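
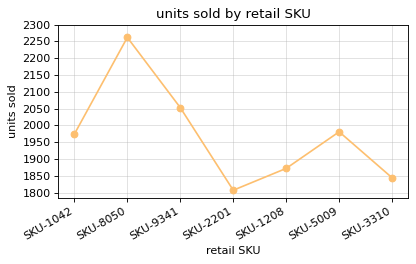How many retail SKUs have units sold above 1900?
Above 1900: SKU-1042, SKU-8050, SKU-9341, SKU-5009.

4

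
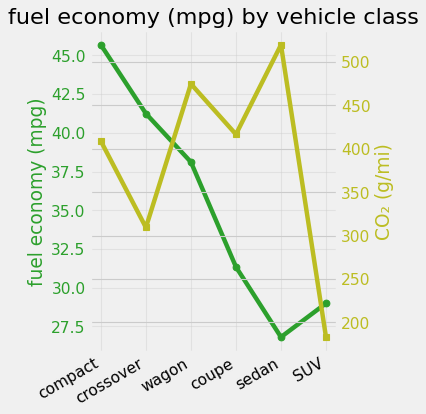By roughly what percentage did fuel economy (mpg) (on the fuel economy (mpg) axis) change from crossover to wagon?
≈ -9.5%

crossover ≈ 42, wagon ≈ 38; (38 − 42) / 42 ≈ -9.5%.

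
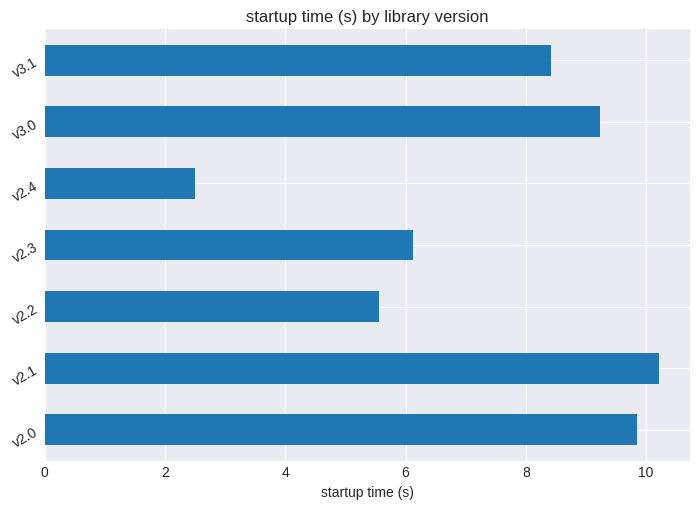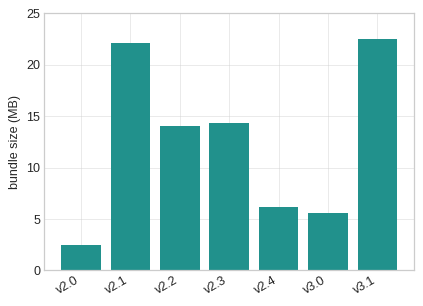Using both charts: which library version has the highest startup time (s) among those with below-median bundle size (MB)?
Chart 2 median bundle size (MB) ≈ 15; below-median library versions: v2.0, v2.4, v3.0. Among those, v2.0 has the highest startup time (s) (≈ 10).

v2.0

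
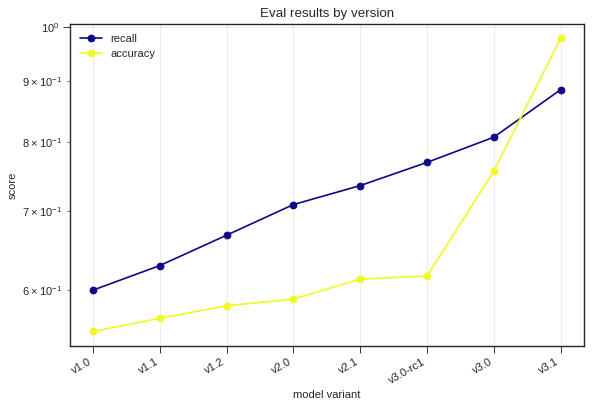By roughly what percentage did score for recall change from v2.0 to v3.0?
v2.0 ≈ 0.70, v3.0 ≈ 0.80; (0.80 − 0.70) / 0.70 ≈ +14.3%.

≈ +14.3%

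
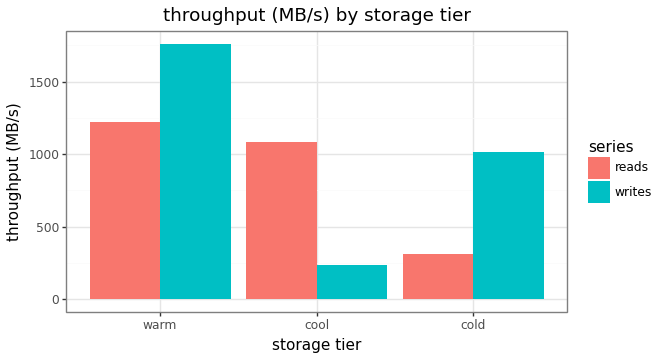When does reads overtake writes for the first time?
warm: reads ≈ 1200 vs writes ≈ 1800 (not yet); cool: reads ≈ 1000 vs writes ≈ 200 (first crossover).

cool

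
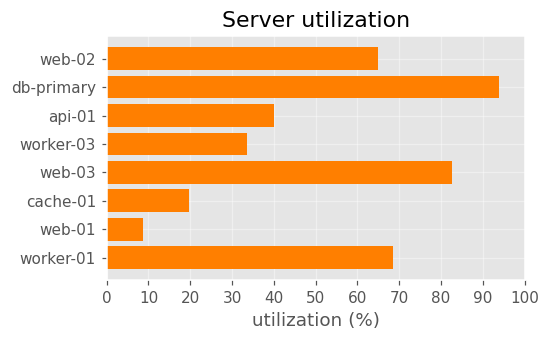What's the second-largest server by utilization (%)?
web-03

Top 3: db-primary ≈ 90, web-03 ≈ 80, worker-01 ≈ 70.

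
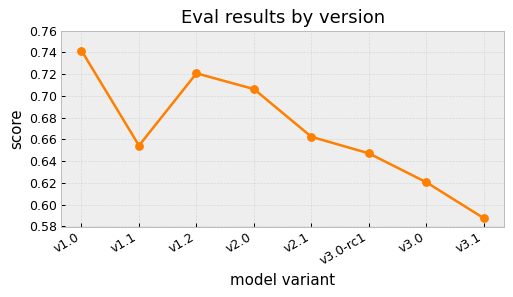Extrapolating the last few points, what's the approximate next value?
≈ 0.55

Last three: 0.64, 0.62, 0.58 → slope ≈ -0.03/step → next ≈ 0.55.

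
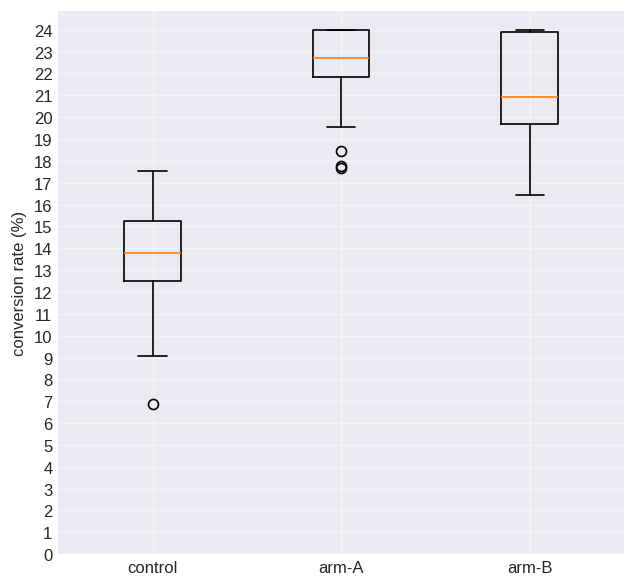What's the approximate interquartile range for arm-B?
≈ 4

Q3 ≈ 24, Q1 ≈ 20; IQR ≈ 4.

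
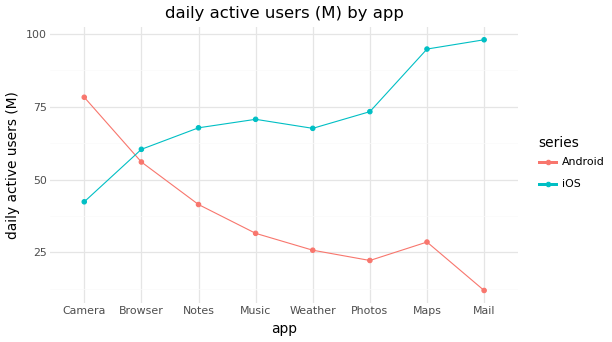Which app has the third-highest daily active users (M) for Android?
Notes

Top 4 for Android: Camera ≈ 80, Browser ≈ 60, Notes ≈ 40, Music ≈ 30.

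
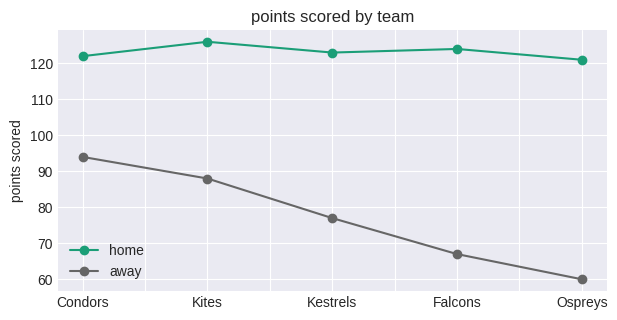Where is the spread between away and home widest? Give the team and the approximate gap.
Ospreys, ≈ 60

Ospreys: away ≈ 60, home ≈ 120 → gap ≈ 60. Next-largest (Falcons) is only ≈ 50.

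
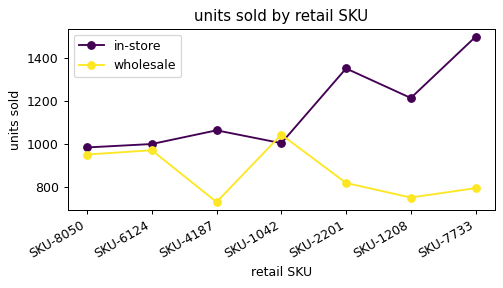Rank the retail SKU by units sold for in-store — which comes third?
SKU-1208

Top 4 for in-store: SKU-7733 ≈ 1500, SKU-2201 ≈ 1400, SKU-1208 ≈ 1200, SKU-4187 ≈ 1100.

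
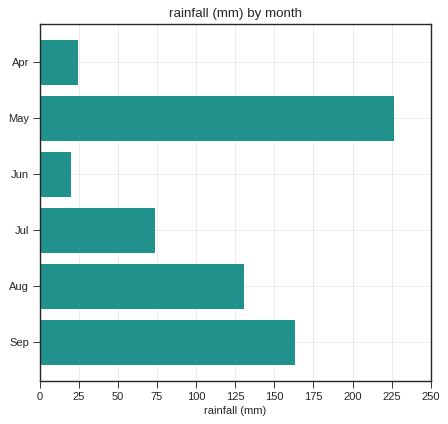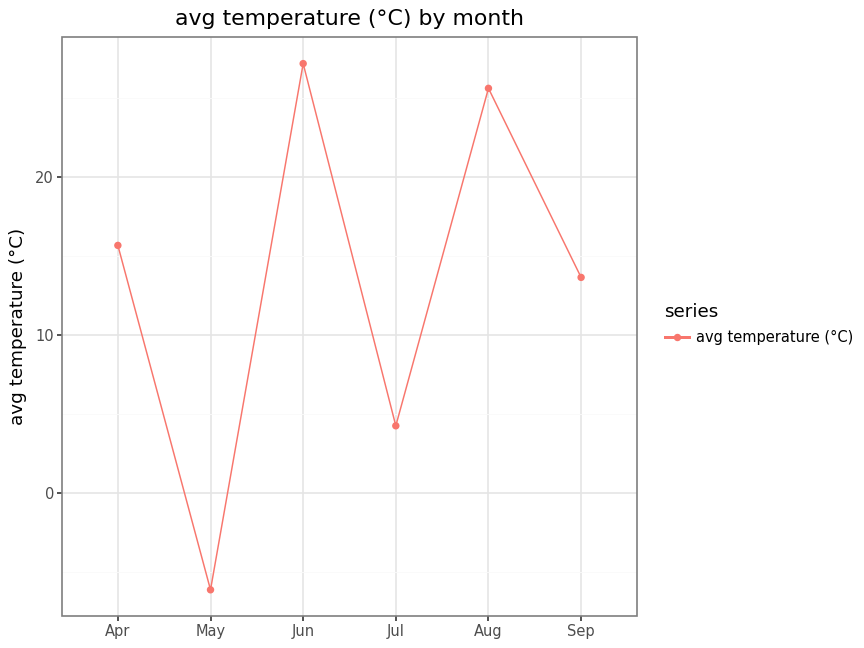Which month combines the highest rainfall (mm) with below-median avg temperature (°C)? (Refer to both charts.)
May

Chart 2 median avg temperature (°C) ≈ 15; below-median months: May, Jul, Sep. Among those, May has the highest rainfall (mm) (≈ 225).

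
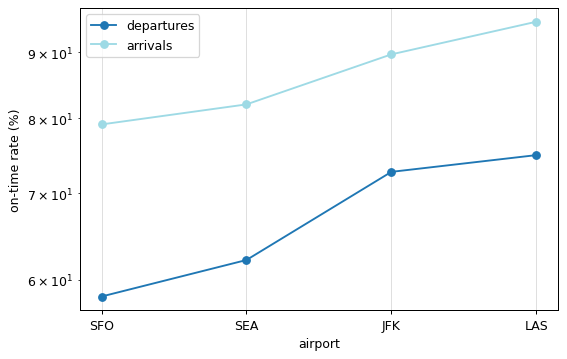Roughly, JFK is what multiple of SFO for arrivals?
JFK ≈ 90, SFO ≈ 80; 90/80 ≈ 1.12.

≈ 1.12×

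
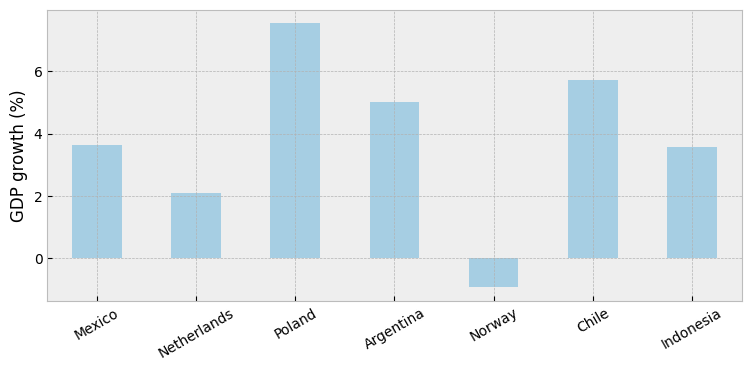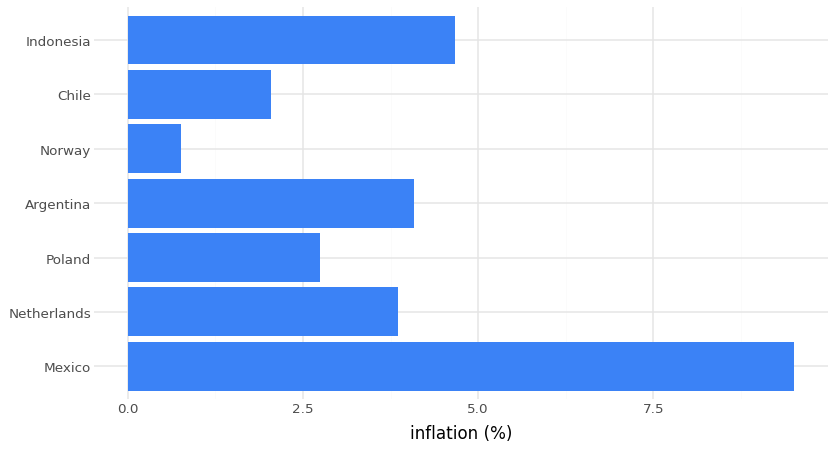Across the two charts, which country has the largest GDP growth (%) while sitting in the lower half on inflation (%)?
Poland

Chart 2 median inflation (%) ≈ 4; below-median countries: Poland, Norway, Chile. Among those, Poland has the highest GDP growth (%) (≈ 8).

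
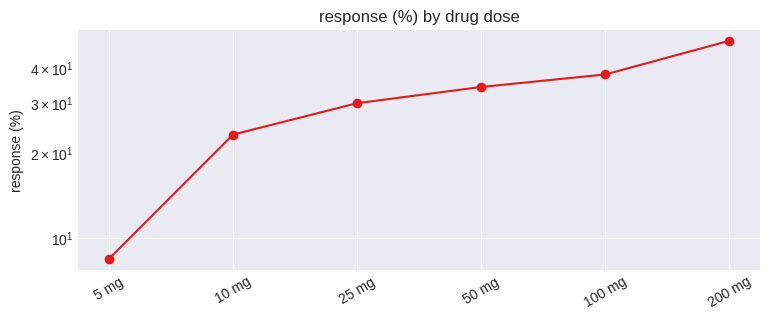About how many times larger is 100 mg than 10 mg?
100 mg ≈ 40, 10 mg ≈ 25; 40/25 ≈ 1.6.

≈ 1.6×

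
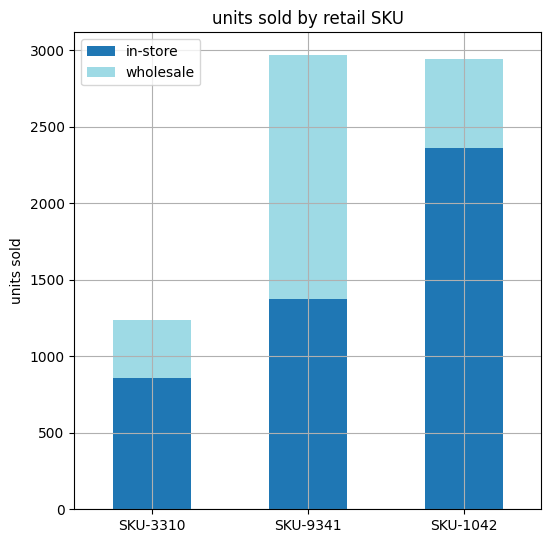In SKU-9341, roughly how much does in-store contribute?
in-store top ≈ 1500, bottom ≈ 0; segment ≈ 1500.

≈ 1500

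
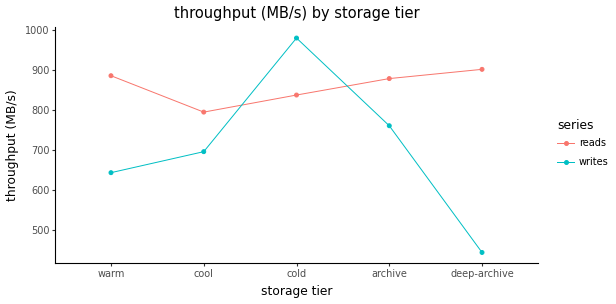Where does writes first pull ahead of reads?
cold

cool: writes ≈ 700 vs reads ≈ 800 (not yet); cold: writes ≈ 1000 vs reads ≈ 850 (first crossover).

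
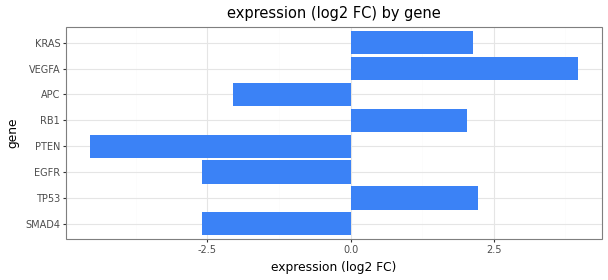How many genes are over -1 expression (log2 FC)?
4

Above -1: TP53, RB1, VEGFA, KRAS.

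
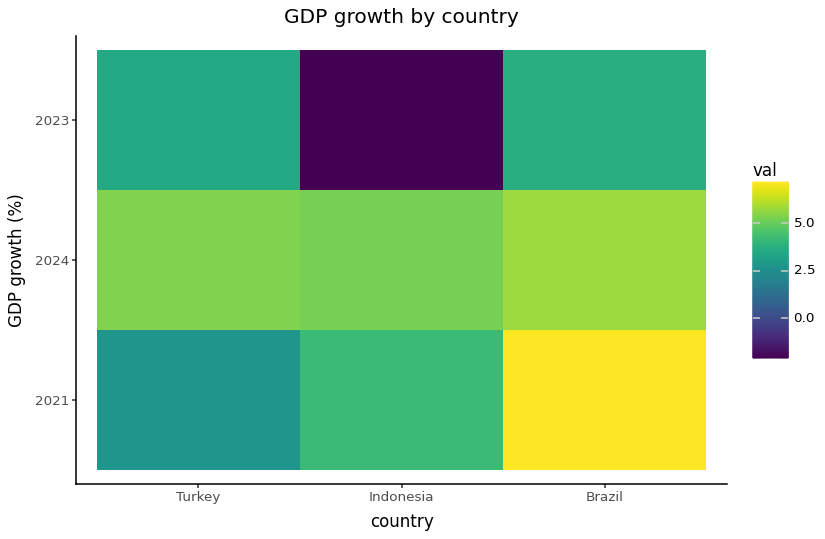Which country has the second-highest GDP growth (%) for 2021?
Indonesia

Top 3 for 2021: Brazil ≈ 7, Indonesia ≈ 4, Turkey ≈ 3.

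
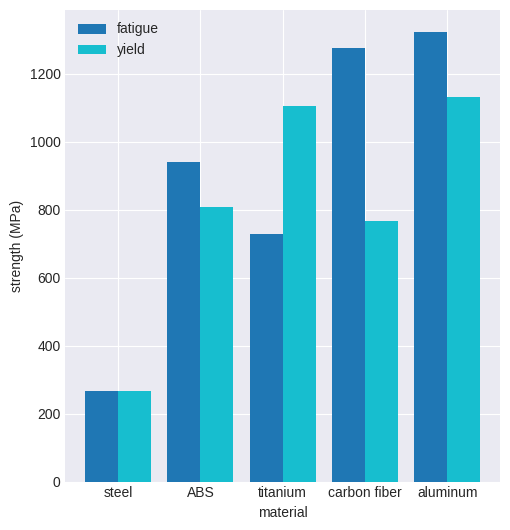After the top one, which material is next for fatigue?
carbon fiber

Top 3 for fatigue: aluminum ≈ 1400, carbon fiber ≈ 1200, ABS ≈ 1000.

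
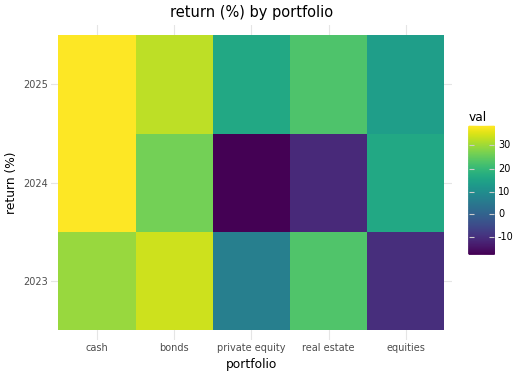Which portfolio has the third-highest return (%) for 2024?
Top 4 for 2024: cash ≈ 40, bonds ≈ 25, equities ≈ 15, real estate ≈ -10.

equities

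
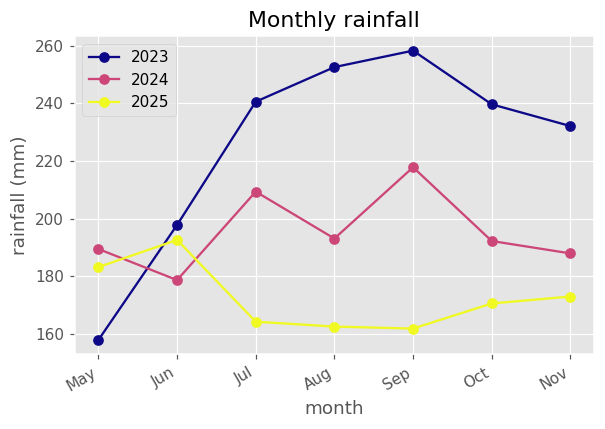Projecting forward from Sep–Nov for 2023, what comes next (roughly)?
≈ 215

Last three: 260, 240, 230 → slope ≈ -15/step → next ≈ 215.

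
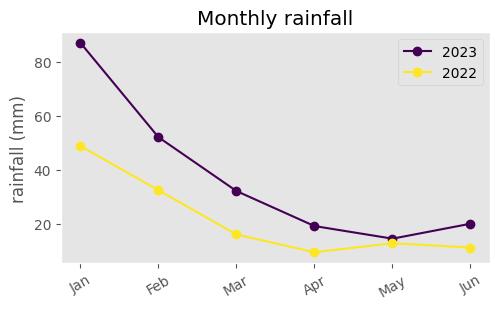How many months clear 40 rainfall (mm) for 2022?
1

Above 40: Jan.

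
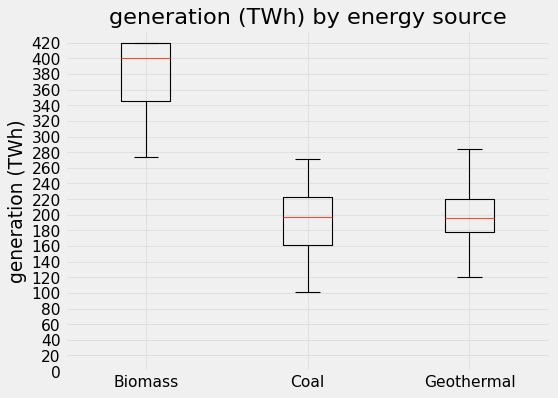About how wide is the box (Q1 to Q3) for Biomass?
≈ 80

Q3 ≈ 420, Q1 ≈ 340; IQR ≈ 80.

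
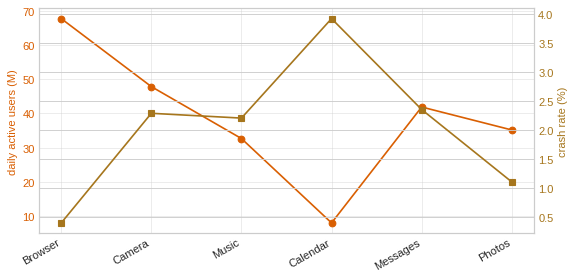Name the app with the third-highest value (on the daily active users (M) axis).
Messages

Top 4 (on the daily active users (M) axis): Browser ≈ 70, Camera ≈ 50, Messages ≈ 40, Photos ≈ 35.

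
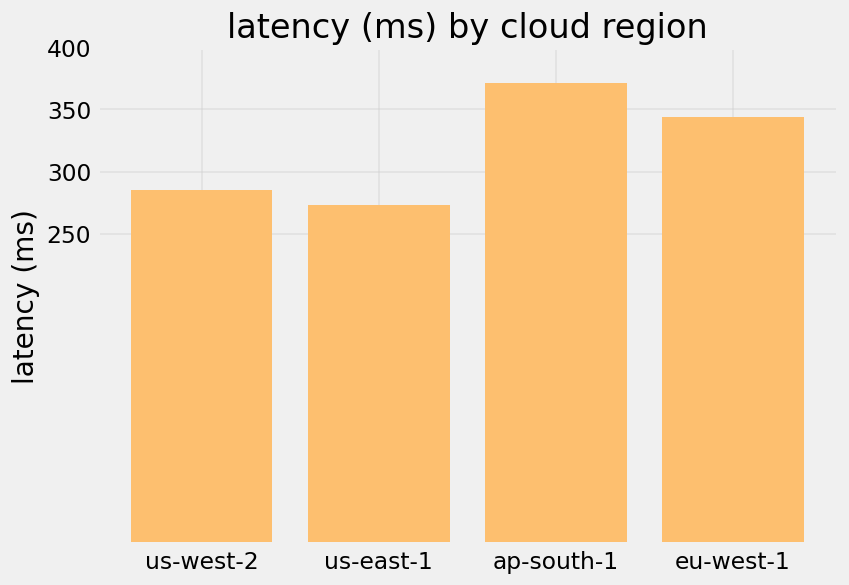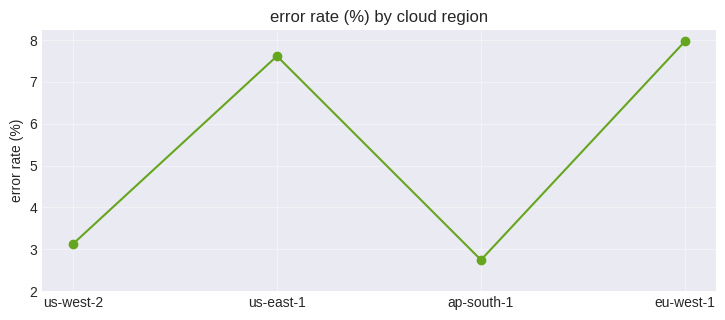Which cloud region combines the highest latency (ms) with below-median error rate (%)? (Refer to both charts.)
Chart 2 median error rate (%) ≈ 5; below-median cloud regions: us-west-2, ap-south-1. Among those, ap-south-1 has the highest latency (ms) (≈ 350).

ap-south-1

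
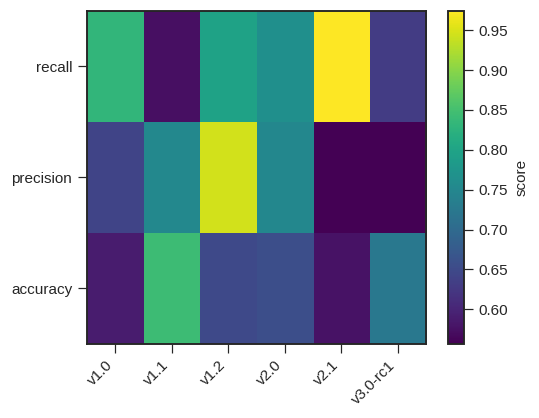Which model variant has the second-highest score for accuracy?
Top 3 for accuracy: v1.1 ≈ 0.85, v3.0-rc1 ≈ 0.70, v2.0 ≈ 0.65.

v3.0-rc1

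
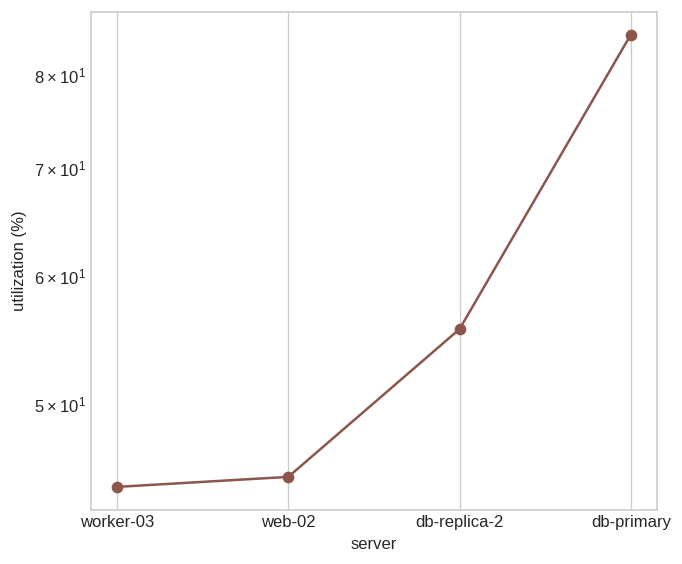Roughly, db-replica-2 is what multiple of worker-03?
db-replica-2 ≈ 55, worker-03 ≈ 45; 55/45 ≈ 1.22.

≈ 1.22×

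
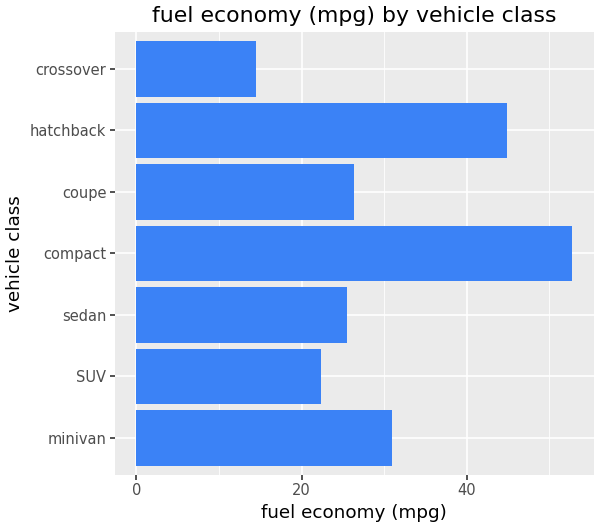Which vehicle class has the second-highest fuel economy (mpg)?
hatchback

Top 3: compact ≈ 55, hatchback ≈ 45, minivan ≈ 30.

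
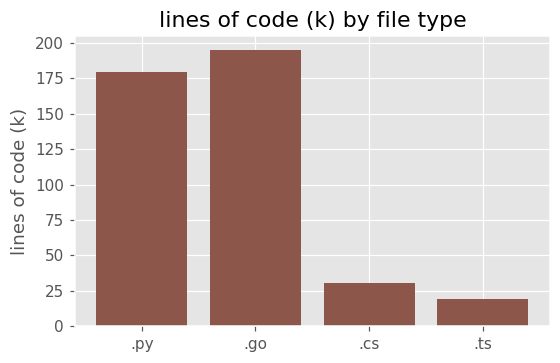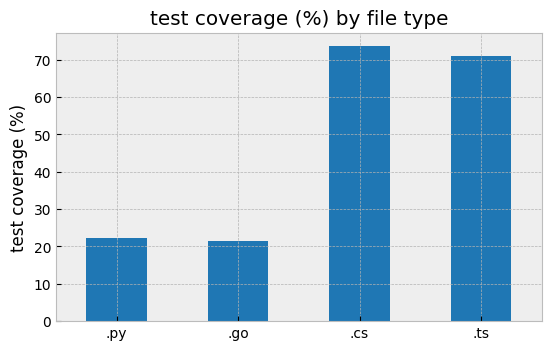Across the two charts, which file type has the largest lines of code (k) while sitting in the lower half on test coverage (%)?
Chart 2 median test coverage (%) ≈ 50; below-median file types: .py, .go. Among those, .go has the highest lines of code (k) (≈ 200).

.go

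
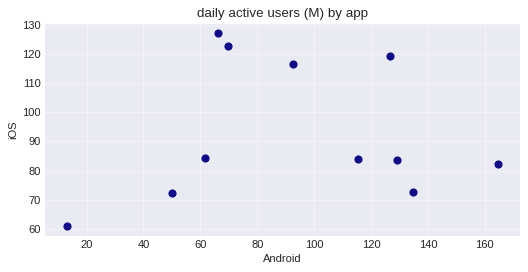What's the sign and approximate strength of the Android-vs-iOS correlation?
no clear correlation

Points are roughly uncorrelated; weak (|r| ≈ 0.1).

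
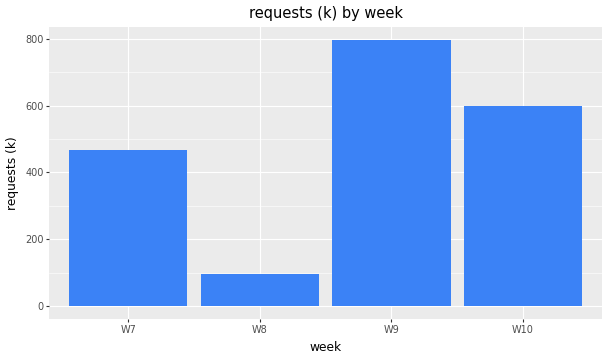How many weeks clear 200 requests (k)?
3

Above 200: W7, W9, W10.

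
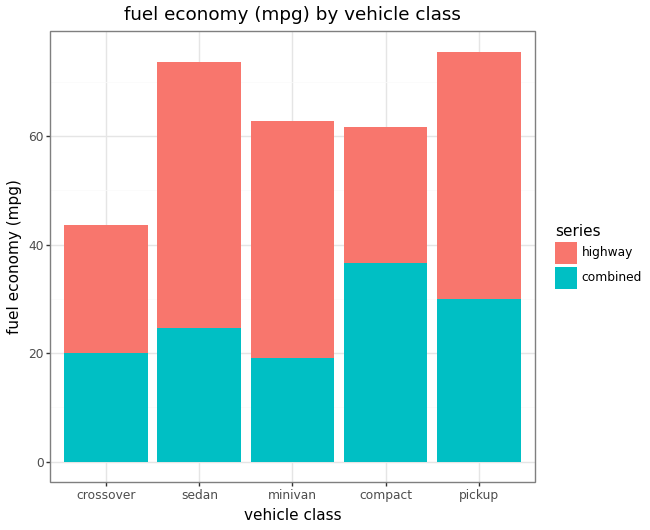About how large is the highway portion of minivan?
≈ 40

highway top ≈ 60, bottom ≈ 20; segment ≈ 40.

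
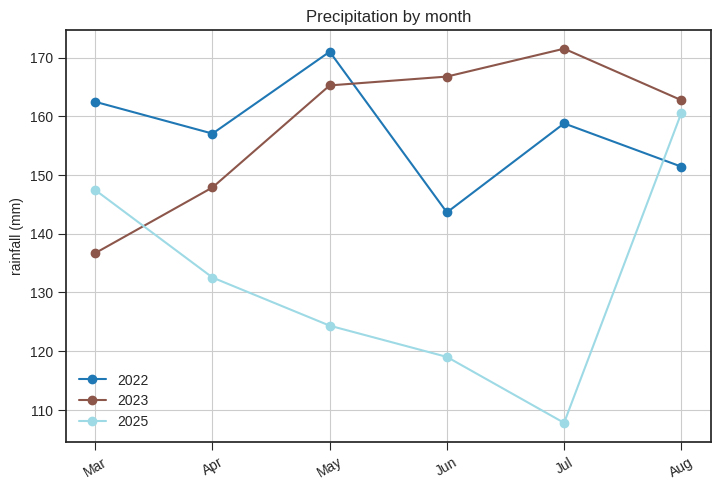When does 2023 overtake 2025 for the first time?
Apr

Mar: 2023 ≈ 140 vs 2025 ≈ 150 (not yet); Apr: 2023 ≈ 150 vs 2025 ≈ 130 (first crossover).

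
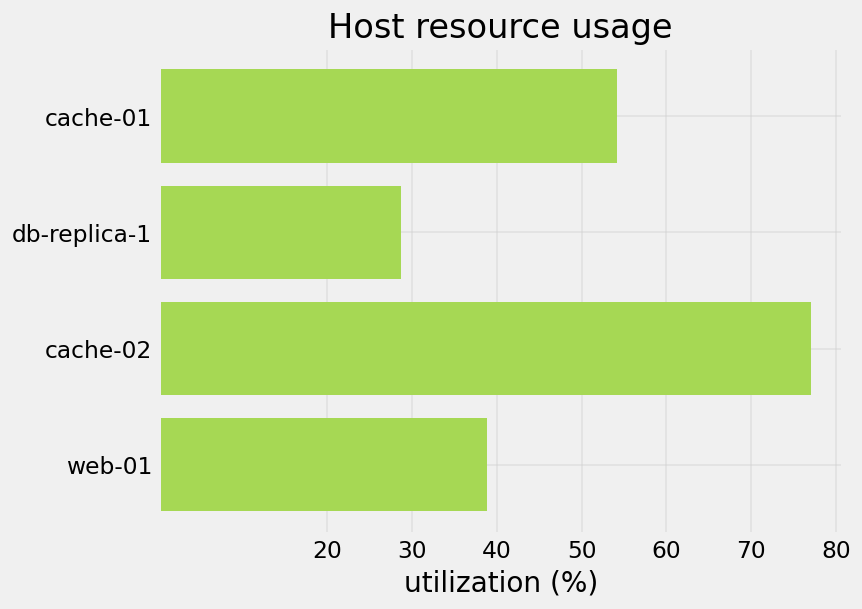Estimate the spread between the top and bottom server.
≈ 50

Max cache-02 ≈ 80, min db-replica-1 ≈ 30; range ≈ 50.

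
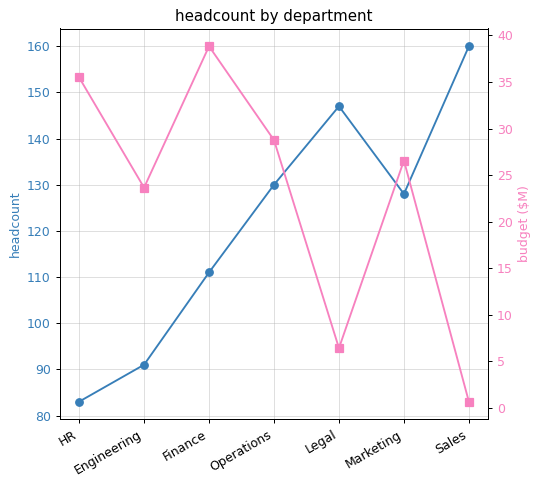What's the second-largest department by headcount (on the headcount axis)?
Top 3 (on the headcount axis): Sales ≈ 160, Legal ≈ 150, Operations ≈ 130.

Legal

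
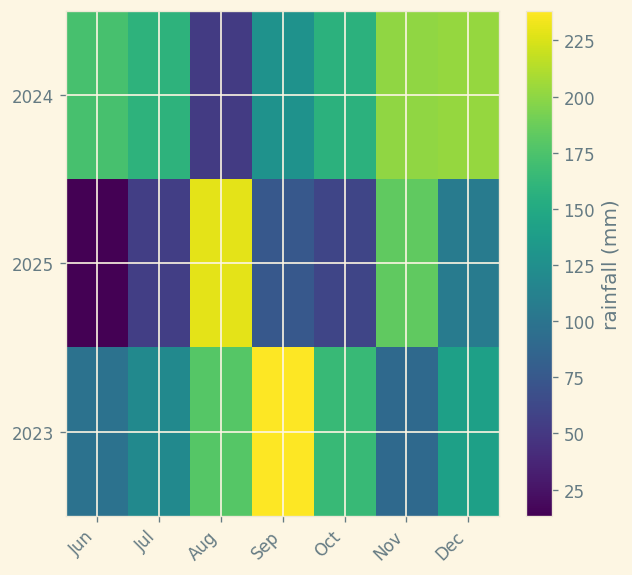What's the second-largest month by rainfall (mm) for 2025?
Top 3 for 2025: Aug ≈ 220, Nov ≈ 180, Dec ≈ 100.

Nov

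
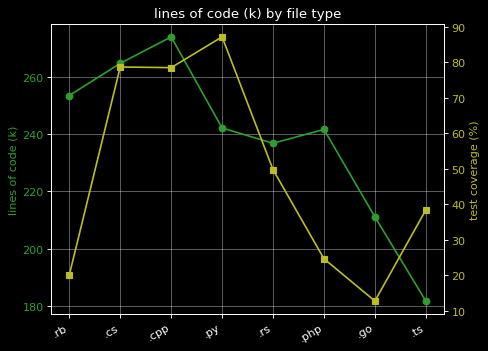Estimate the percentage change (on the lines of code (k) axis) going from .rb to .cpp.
.rb ≈ 250, .cpp ≈ 270; (270 − 250) / 250 ≈ +8%.

≈ +8%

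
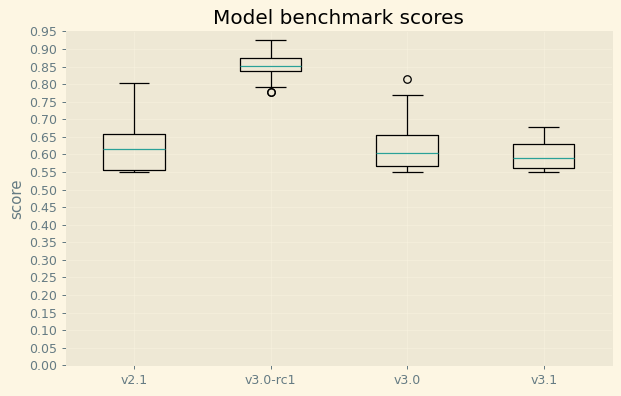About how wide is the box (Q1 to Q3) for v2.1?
≈ 0.10

Q3 ≈ 0.65, Q1 ≈ 0.55; IQR ≈ 0.10.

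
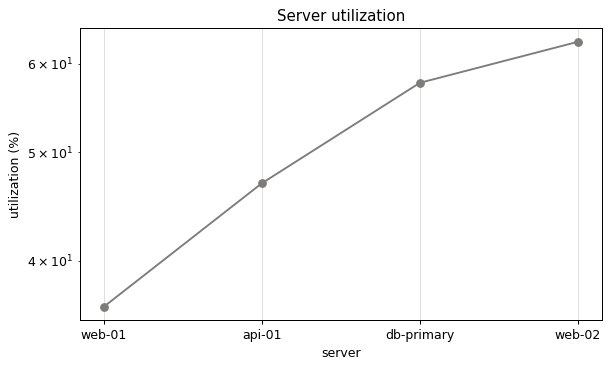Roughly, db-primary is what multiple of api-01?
≈ 1.33×

db-primary ≈ 60, api-01 ≈ 45; 60/45 ≈ 1.33.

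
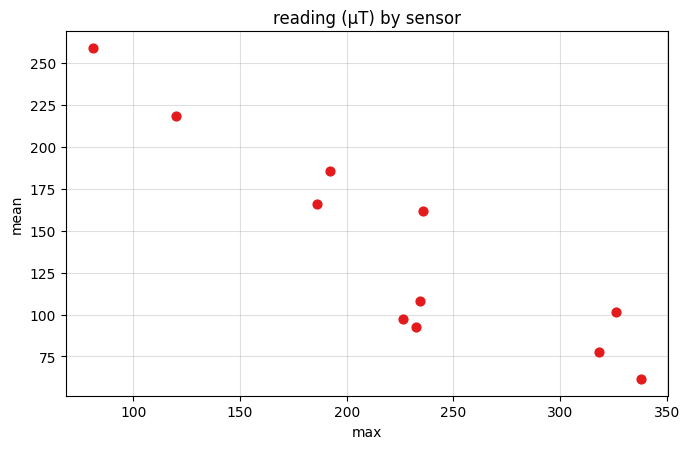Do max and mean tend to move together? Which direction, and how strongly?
negative, strong

Points are negatively correlated; strong (|r| ≈ 0.9).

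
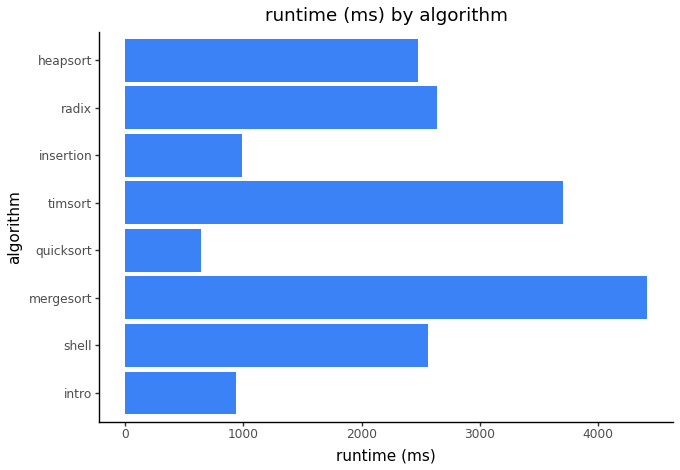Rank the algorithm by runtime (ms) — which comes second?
timsort

Top 3: mergesort ≈ 4500, timsort ≈ 3500, radix ≈ 2500.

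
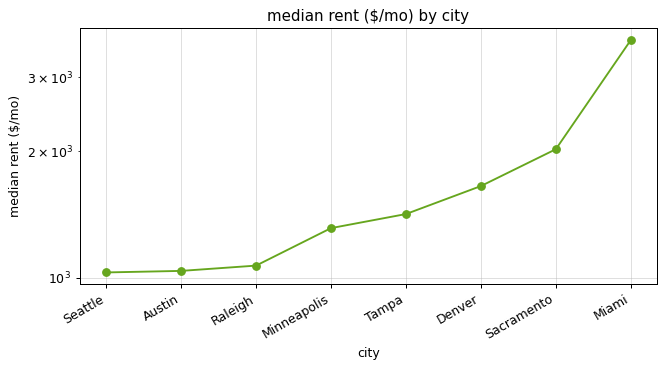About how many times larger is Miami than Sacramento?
Miami ≈ 3500, Sacramento ≈ 2000; 3500/2000 ≈ 1.75.

≈ 1.75×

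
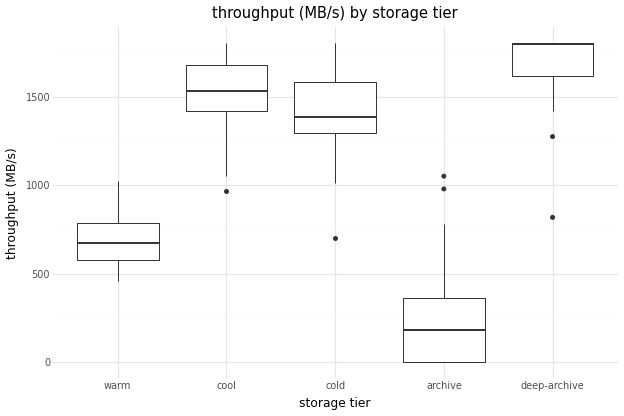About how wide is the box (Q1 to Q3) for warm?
Q3 ≈ 800, Q1 ≈ 600; IQR ≈ 200.

≈ 200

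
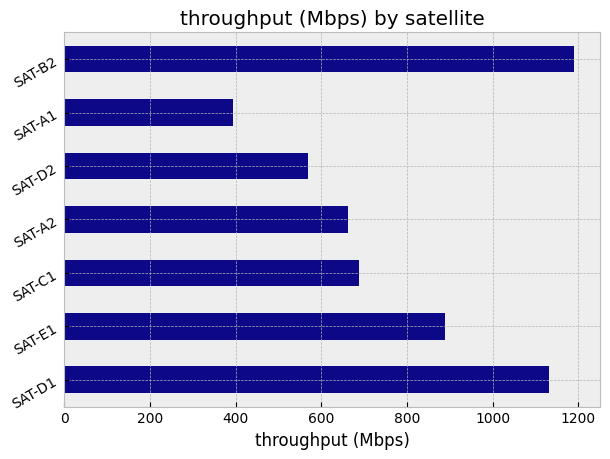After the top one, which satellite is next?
Top 3: SAT-B2 ≈ 1200, SAT-D1 ≈ 1100, SAT-E1 ≈ 900.

SAT-D1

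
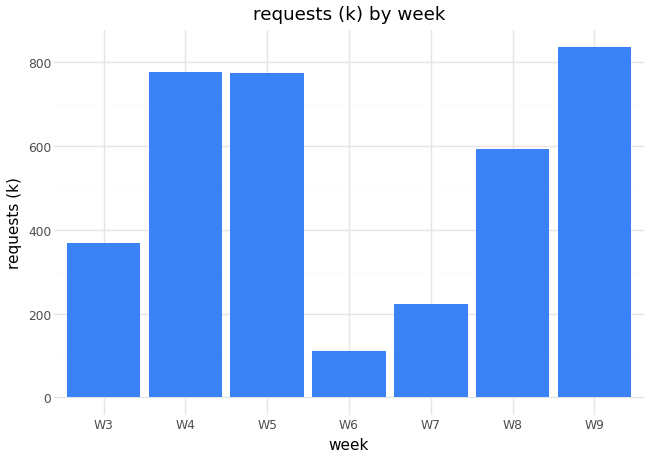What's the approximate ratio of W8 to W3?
≈ 1.5×

W8 ≈ 600, W3 ≈ 400; 600/400 ≈ 1.5.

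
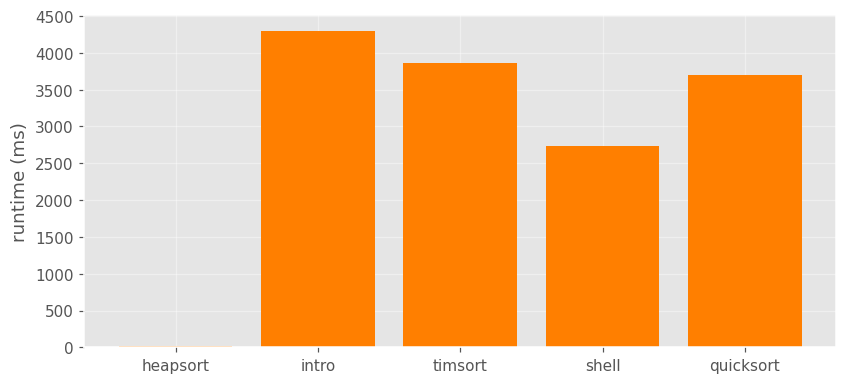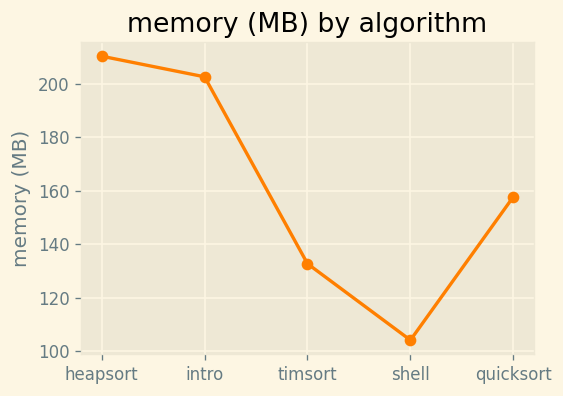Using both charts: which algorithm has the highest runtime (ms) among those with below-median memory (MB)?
timsort

Chart 2 median memory (MB) ≈ 160; below-median algorithms: timsort, shell. Among those, timsort has the highest runtime (ms) (≈ 4000).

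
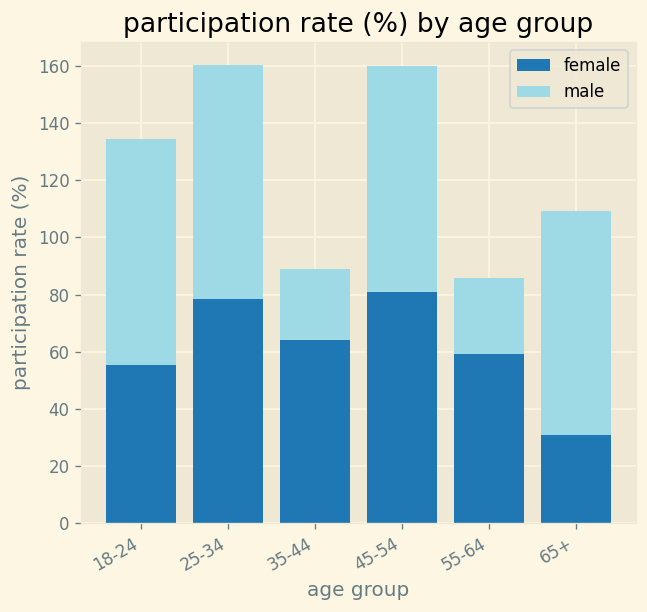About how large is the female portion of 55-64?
≈ 60

female top ≈ 60, bottom ≈ 0; segment ≈ 60.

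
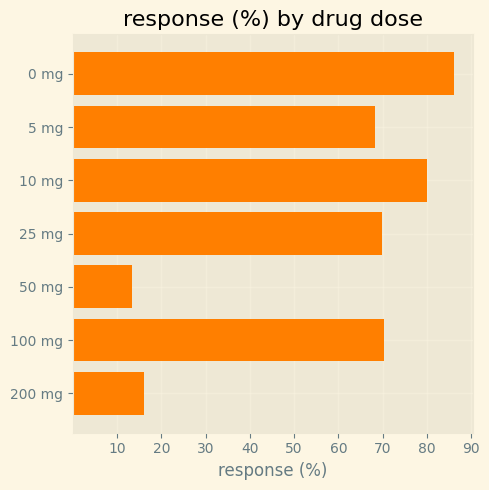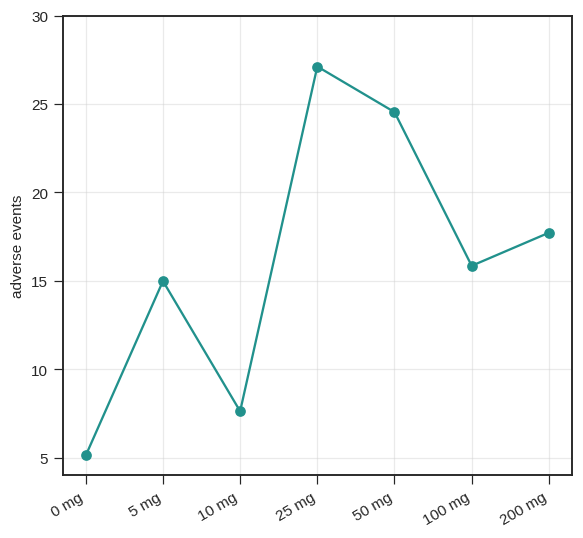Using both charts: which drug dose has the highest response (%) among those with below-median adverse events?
0 mg

Chart 2 median adverse events ≈ 15; below-median drug doses: 0 mg, 5 mg, 10 mg. Among those, 0 mg has the highest response (%) (≈ 90).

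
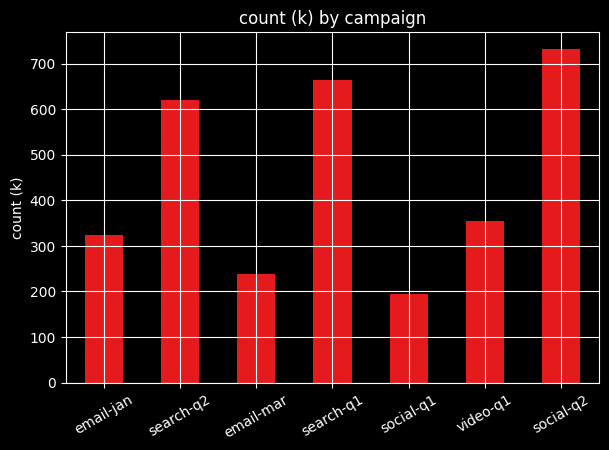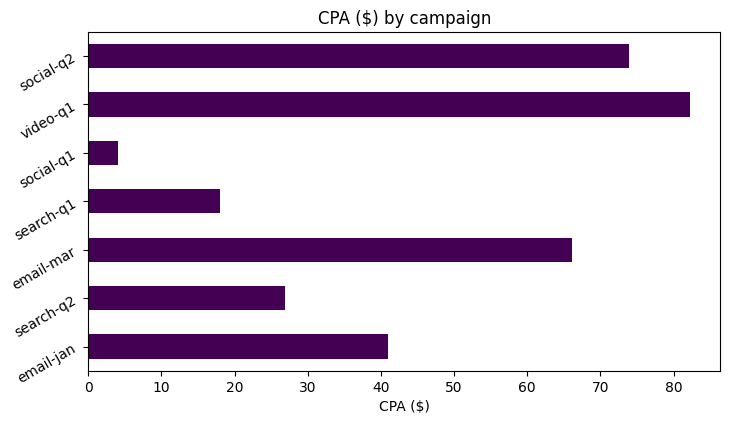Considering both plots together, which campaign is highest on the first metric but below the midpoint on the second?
Chart 2 median CPA ($) ≈ 40; below-median campaigns: search-q2, search-q1, social-q1. Among those, search-q1 has the highest count (k) (≈ 700).

search-q1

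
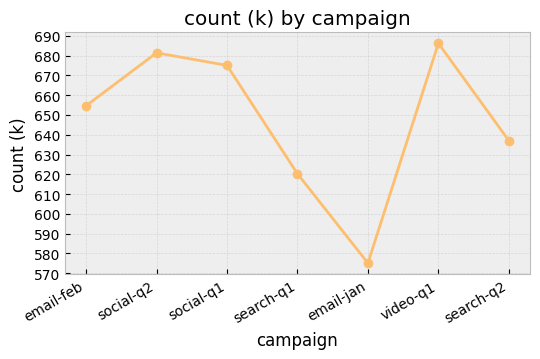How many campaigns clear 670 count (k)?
3

Above 670: social-q2, social-q1, video-q1.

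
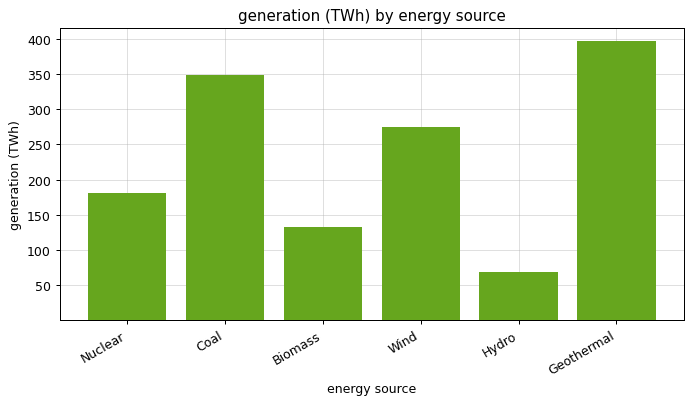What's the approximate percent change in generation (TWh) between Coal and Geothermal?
Coal ≈ 350, Geothermal ≈ 400; (400 − 350) / 350 ≈ +14.3%.

≈ +14.3%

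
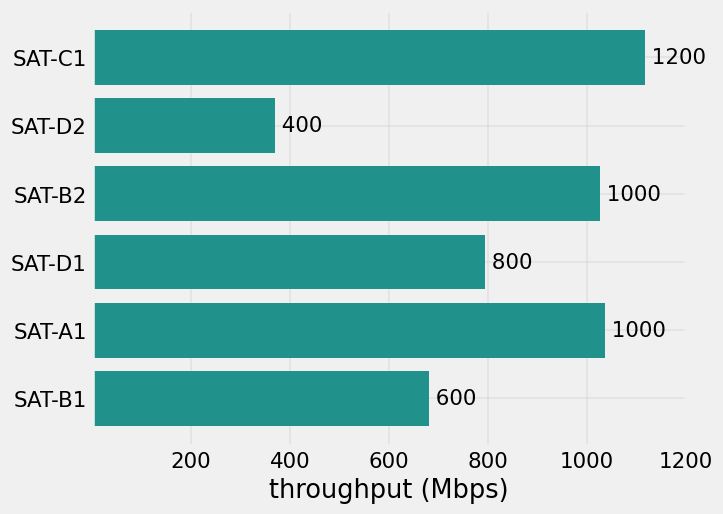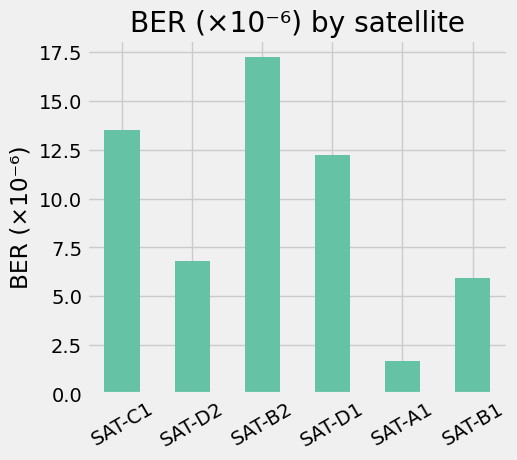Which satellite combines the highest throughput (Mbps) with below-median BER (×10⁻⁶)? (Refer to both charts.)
SAT-A1

Chart 2 median BER (×10⁻⁶) ≈ 10; below-median satellites: SAT-D2, SAT-A1, SAT-B1. Among those, SAT-A1 has the highest throughput (Mbps) (≈ 1000).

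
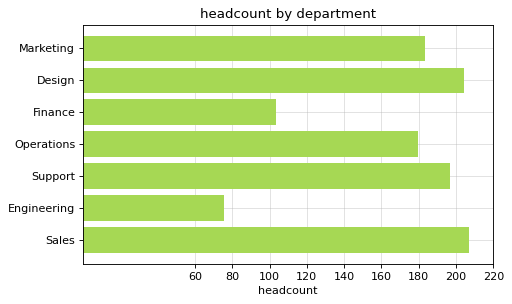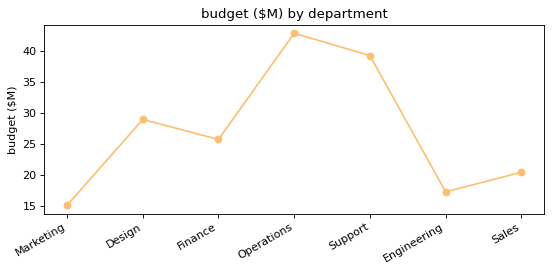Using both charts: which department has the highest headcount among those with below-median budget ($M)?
Sales

Chart 2 median budget ($M) ≈ 25; below-median departments: Marketing, Engineering, Sales. Among those, Sales has the highest headcount (≈ 200).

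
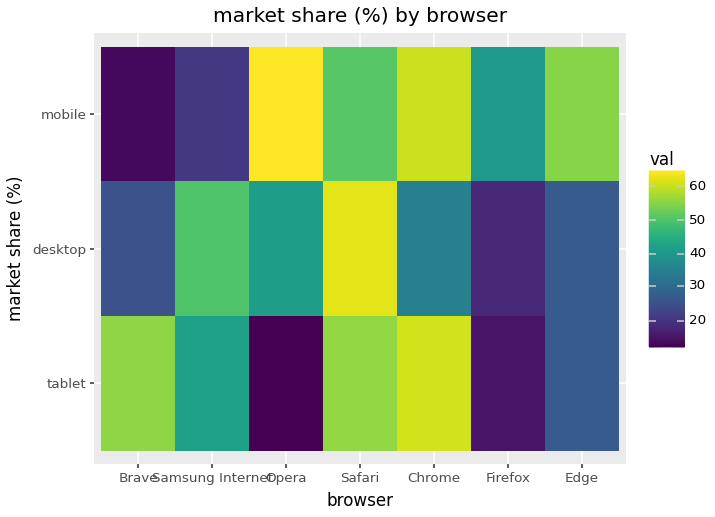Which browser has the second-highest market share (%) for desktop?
Samsung Internet

Top 3 for desktop: Safari ≈ 60, Samsung Internet ≈ 50, Opera ≈ 40.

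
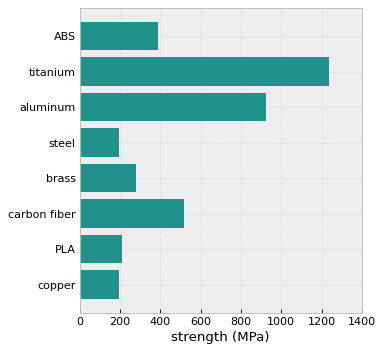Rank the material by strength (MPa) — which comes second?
aluminum

Top 3: titanium ≈ 1200, aluminum ≈ 1000, carbon fiber ≈ 600.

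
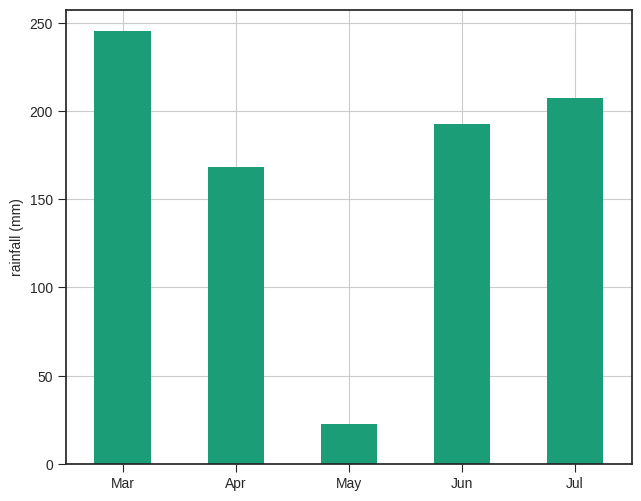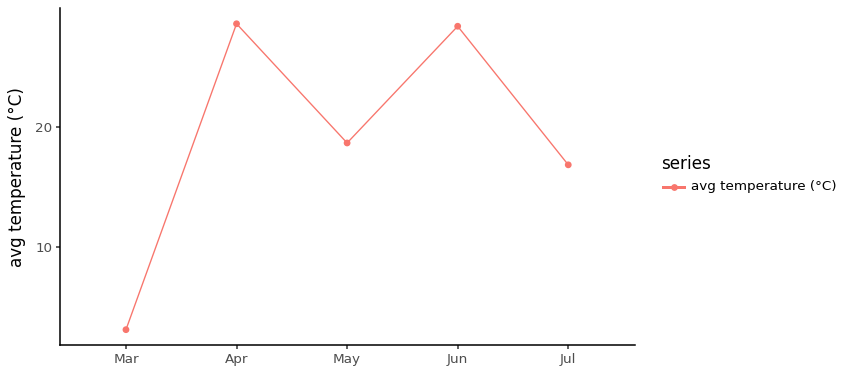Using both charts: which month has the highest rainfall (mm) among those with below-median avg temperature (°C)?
Chart 2 median avg temperature (°C) ≈ 20; below-median months: Mar, Jul. Among those, Mar has the highest rainfall (mm) (≈ 250).

Mar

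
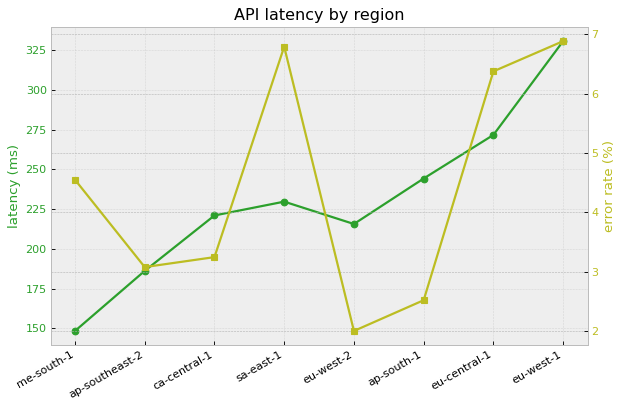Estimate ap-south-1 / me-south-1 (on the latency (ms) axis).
ap-south-1 ≈ 240, me-south-1 ≈ 140; 240/140 ≈ 1.71.

≈ 1.71×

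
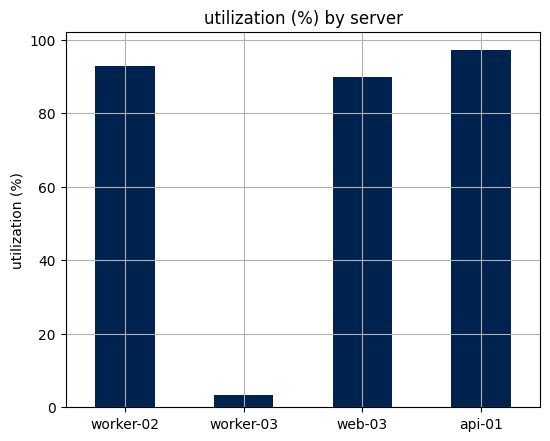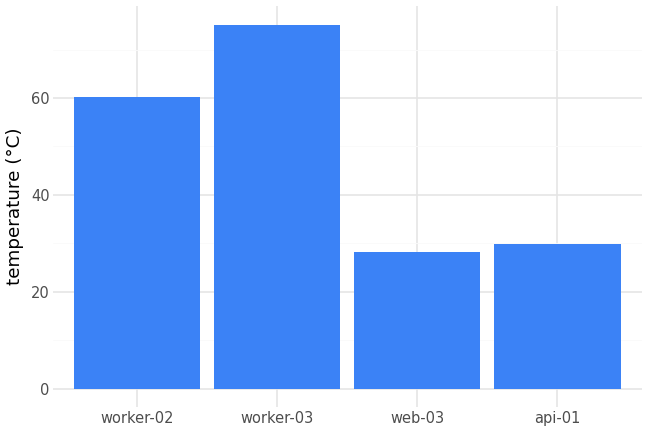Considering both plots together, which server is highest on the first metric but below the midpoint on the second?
Chart 2 median temperature (°C) ≈ 50; below-median servers: web-03, api-01. Among those, api-01 has the highest utilization (%) (≈ 100).

api-01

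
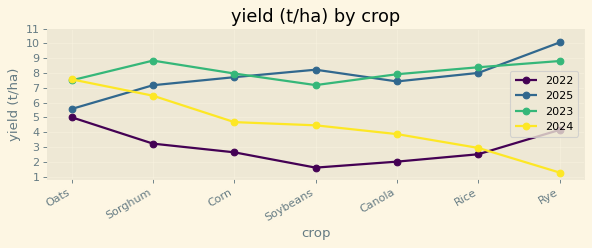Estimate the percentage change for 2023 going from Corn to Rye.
≈ +12.5%

Corn ≈ 8, Rye ≈ 9; (9 − 8) / 8 ≈ +12.5%.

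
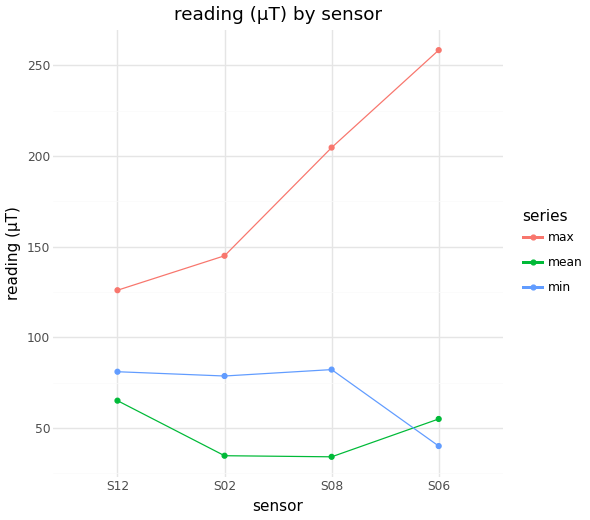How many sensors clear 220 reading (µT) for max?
1

Above 220: S06.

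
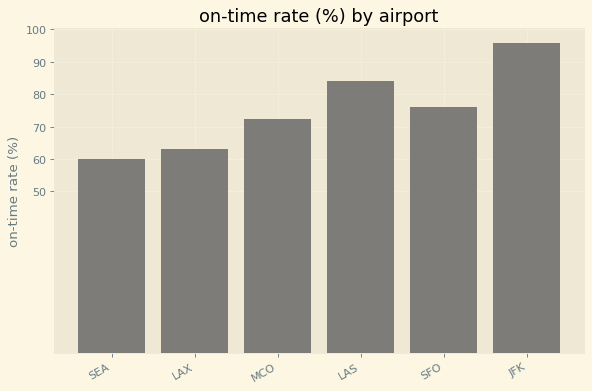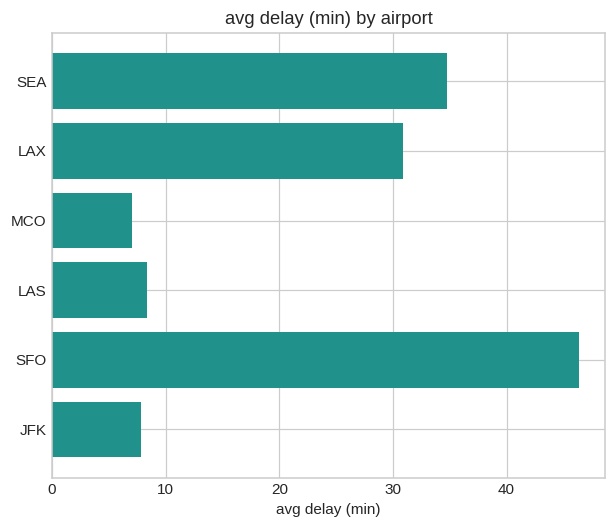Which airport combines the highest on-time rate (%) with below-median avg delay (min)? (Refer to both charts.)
JFK

Chart 2 median avg delay (min) ≈ 20; below-median airports: MCO, LAS, JFK. Among those, JFK has the highest on-time rate (%) (≈ 100).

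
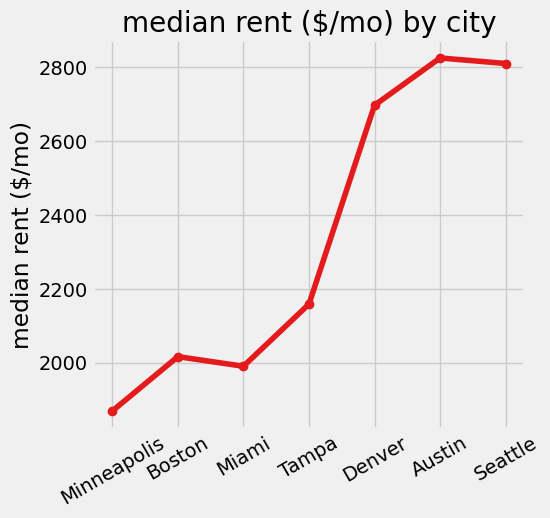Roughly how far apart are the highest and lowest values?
≈ 900

Max Austin ≈ 2800, min Minneapolis ≈ 1900; range ≈ 900.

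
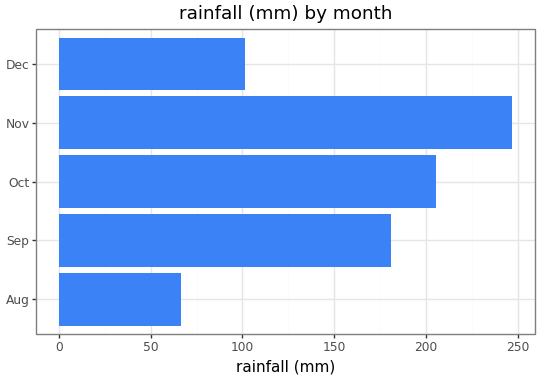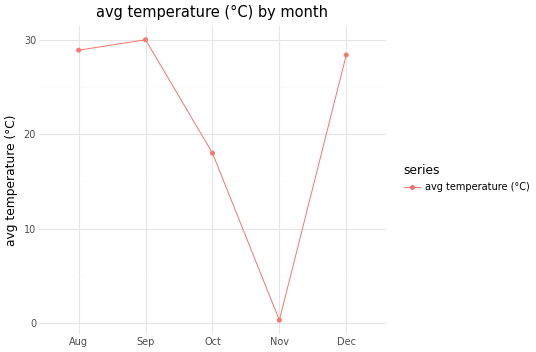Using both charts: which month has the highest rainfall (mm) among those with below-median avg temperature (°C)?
Nov

Chart 2 median avg temperature (°C) ≈ 30; below-median months: Oct, Nov. Among those, Nov has the highest rainfall (mm) (≈ 250).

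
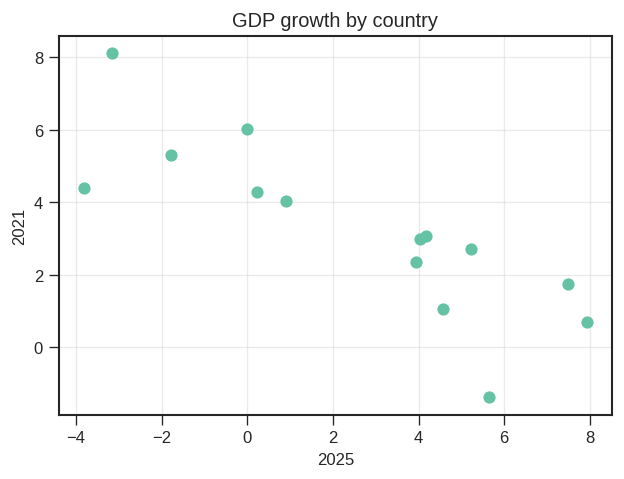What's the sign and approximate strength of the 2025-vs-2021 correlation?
Points are negatively correlated; strong (|r| ≈ 0.8).

negative, strong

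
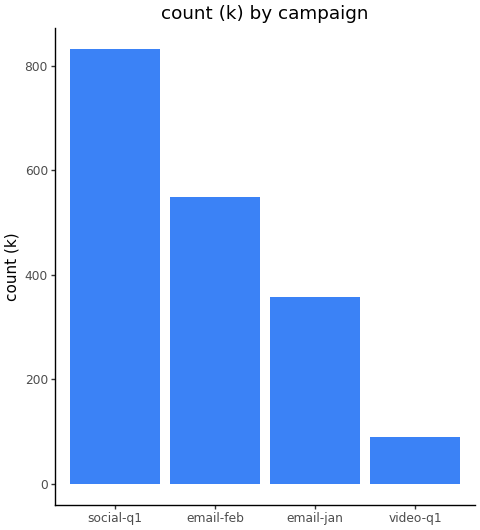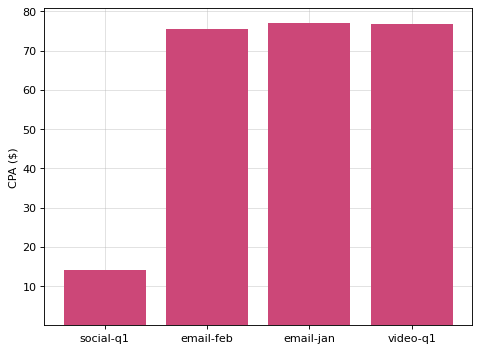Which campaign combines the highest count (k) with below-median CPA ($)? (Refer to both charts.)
Chart 2 median CPA ($) ≈ 80; below-median campaigns: social-q1, email-feb. Among those, social-q1 has the highest count (k) (≈ 800).

social-q1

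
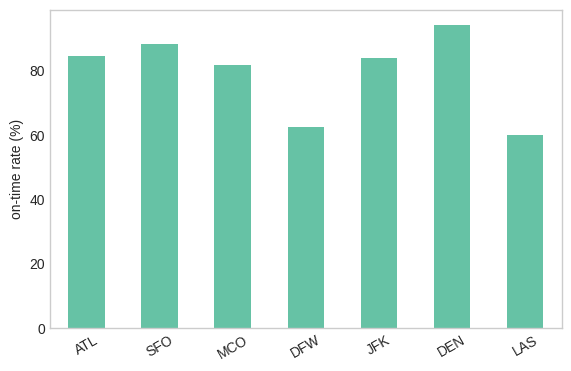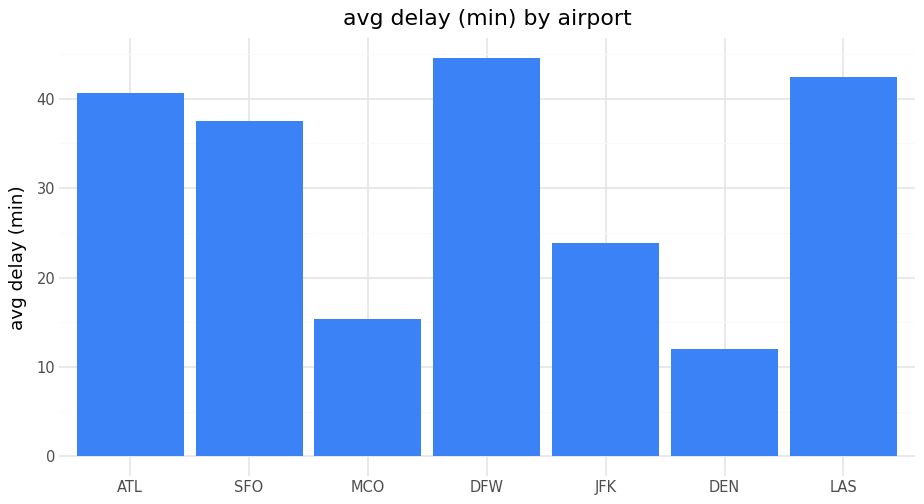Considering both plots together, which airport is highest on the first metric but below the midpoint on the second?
DEN

Chart 2 median avg delay (min) ≈ 40; below-median airports: MCO, JFK, DEN. Among those, DEN has the highest on-time rate (%) (≈ 90).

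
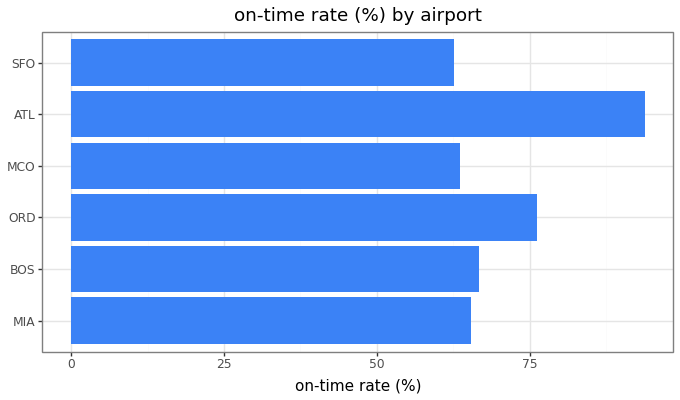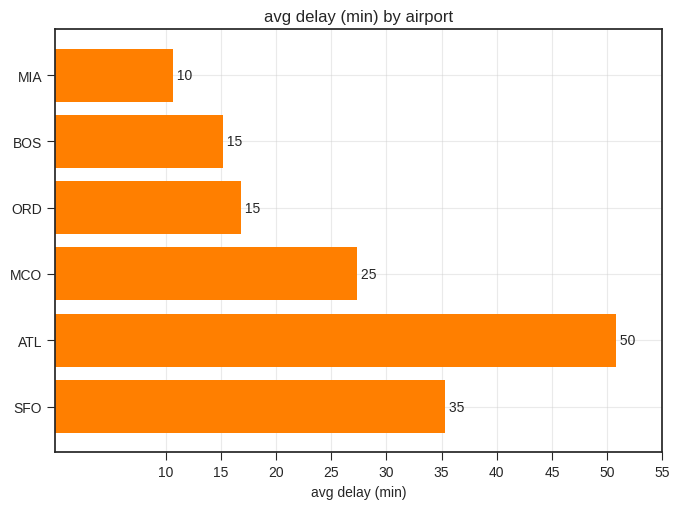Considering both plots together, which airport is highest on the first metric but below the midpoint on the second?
Chart 2 median avg delay (min) ≈ 20; below-median airports: MIA, BOS, ORD. Among those, ORD has the highest on-time rate (%) (≈ 80).

ORD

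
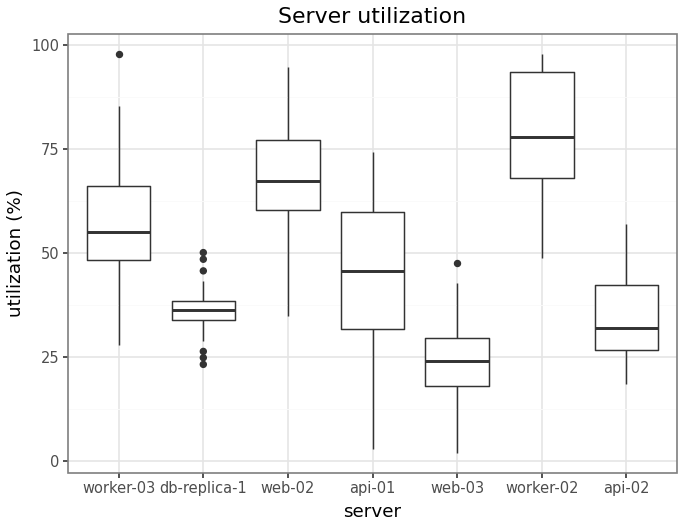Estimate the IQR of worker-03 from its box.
≈ 15

Q3 ≈ 65, Q1 ≈ 50; IQR ≈ 15.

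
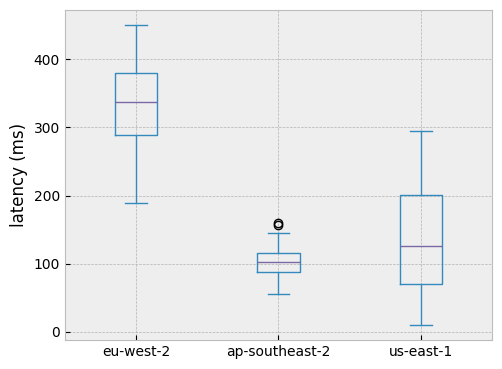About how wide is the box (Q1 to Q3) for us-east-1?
Q3 ≈ 200, Q1 ≈ 80; IQR ≈ 120.

≈ 120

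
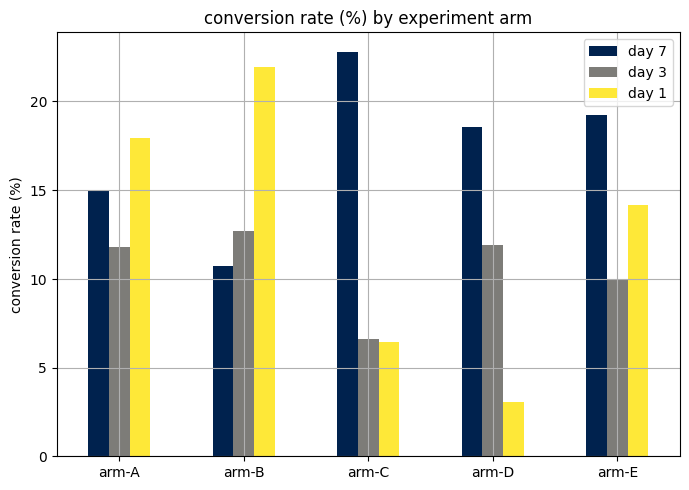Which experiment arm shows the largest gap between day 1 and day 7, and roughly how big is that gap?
arm-C, ≈ 16 %

arm-C: day 1 ≈ 6, day 7 ≈ 22 → gap ≈ 16. Next-largest (arm-D) is only ≈ 14.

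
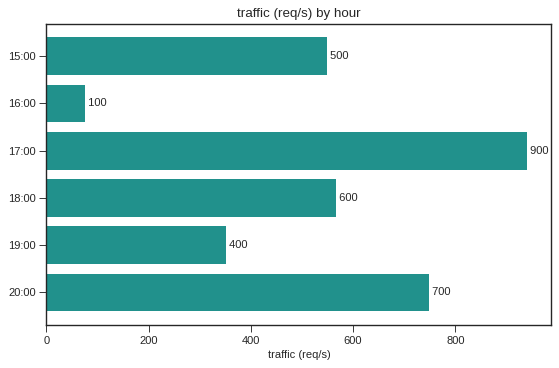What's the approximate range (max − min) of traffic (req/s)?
Max 17:00 ≈ 900, min 16:00 ≈ 100; range ≈ 800.

≈ 800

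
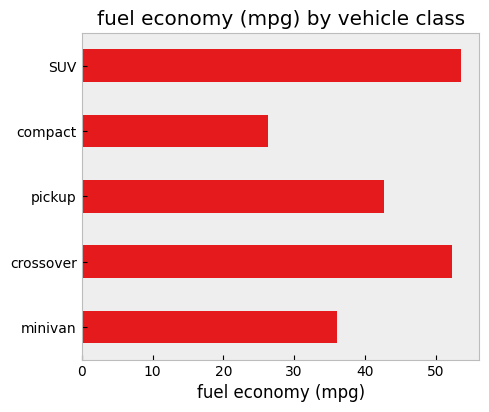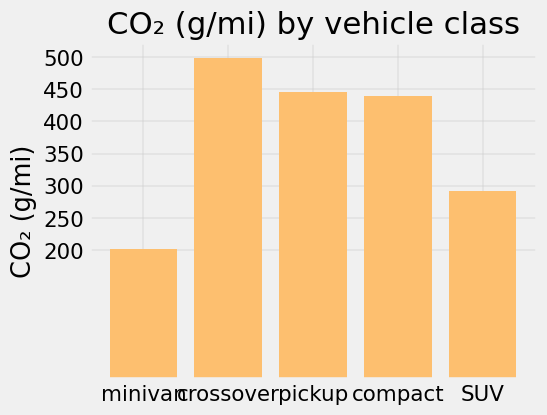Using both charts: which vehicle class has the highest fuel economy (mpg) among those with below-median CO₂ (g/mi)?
Chart 2 median CO₂ (g/mi) ≈ 450; below-median vehicle classes: minivan, SUV. Among those, SUV has the highest fuel economy (mpg) (≈ 55).

SUV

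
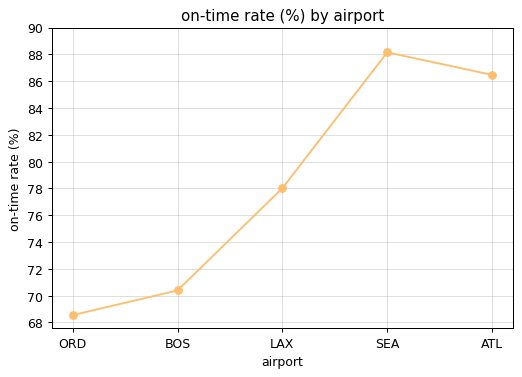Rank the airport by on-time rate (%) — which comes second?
ATL

Top 3: SEA ≈ 88, ATL ≈ 86, LAX ≈ 78.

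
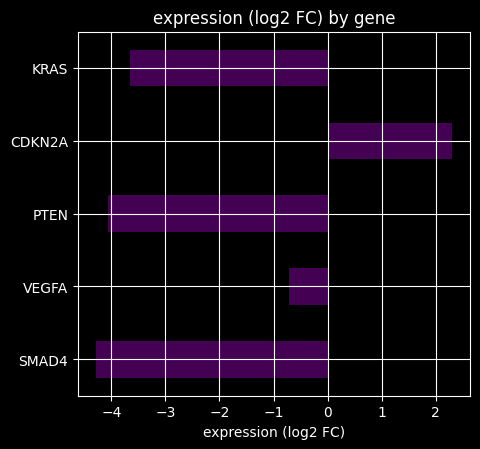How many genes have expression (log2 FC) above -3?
2

Above -3: VEGFA, CDKN2A.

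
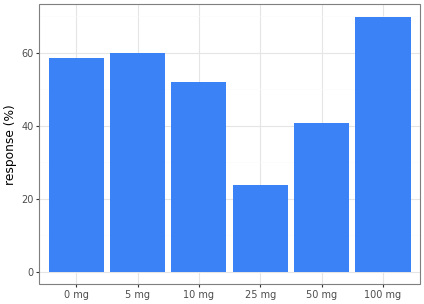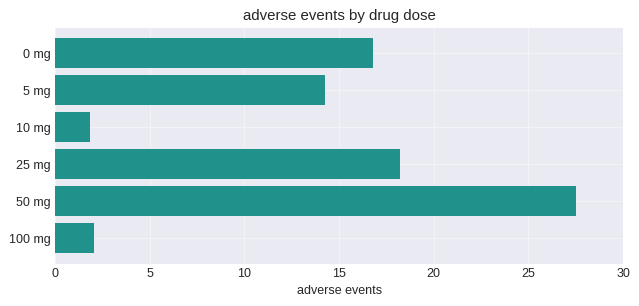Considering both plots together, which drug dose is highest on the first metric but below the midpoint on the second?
100 mg

Chart 2 median adverse events ≈ 15; below-median drug doses: 5 mg, 10 mg, 100 mg. Among those, 100 mg has the highest response (%) (≈ 70).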